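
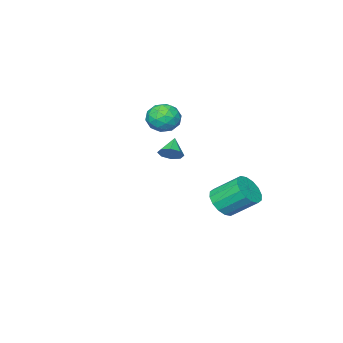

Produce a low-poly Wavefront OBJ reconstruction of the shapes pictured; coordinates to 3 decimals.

v -2.792 0.342 -3.383
v -2.036 0.856 -3.483
v -2.691 2.032 -2.397
v -3.448 1.518 -2.297
v -2.333 1.006 -3.824
v -2.988 2.182 -2.738
v -2.753 0.978 -4.047
v -3.408 2.154 -2.961
v -3.183 0.779 -4.092
v -3.839 1.955 -3.006
v -3.509 0.463 -3.947
v -4.164 1.639 -2.861
v -3.643 0.115 -3.651
v -4.298 1.291 -2.565
v -3.549 -0.172 -3.283
v -4.204 1.004 -2.197
v -3.252 -0.322 -2.942
v -3.907 0.854 -1.856
v -2.832 -0.294 -2.719
v -3.487 0.882 -1.633
v -2.401 -0.095 -2.674
v -3.057 1.081 -1.588
v -2.076 0.221 -2.819
v -2.731 1.397 -1.733
v -1.942 0.569 -3.115
v -2.597 1.745 -2.029
v -3.266 -3.305 1.339
v -2.832 -3.047 0.551
v -1.928 -3.633 1.969
v -1.494 -3.375 1.181
v -1.915 -2.732 1.715
v -2.742 -2.53 1.326
v -2.018 -4.15 1.194
v -2.845 -3.948 0.805
v -2.061 -3.57 0.462
v -1.997 -2.693 0.783
v -2.763 -3.987 1.737
v -2.699 -3.11 2.058
v -3.166 -3.147 0.89
v -1.594 -3.533 1.63
v -1.841 -3.155 1.944
v -1.586 -3.003 1.481
v -3.113 -2.843 1.345
v -2.858 -2.692 0.882
v -2.32 -2.506 1.566
v -1.902 -3.988 1.638
v -1.647 -3.837 1.175
v -3.174 -3.677 1.039
v -2.919 -3.525 0.576
v -2.44 -4.174 0.954
v -2.458 -3.303 0.374
v -1.672 -3.496 0.744
v -1.979 -3.951 0.752
v -2.465 -3.832 0.523
v -2.421 -2.788 0.563
v -1.634 -2.98 0.933
v -1.882 -2.603 1.247
v -2.368 -2.483 1.018
v -1.967 -3.095 0.511
v -3.126 -3.7 1.587
v -2.339 -3.892 1.957
v -2.392 -4.197 1.502
v -2.878 -4.077 1.273
v -3.088 -3.184 1.776
v -2.302 -3.377 2.146
v -2.295 -2.848 1.997
v -2.781 -2.729 1.768
v -2.793 -3.585 2.009
v 3.109 3.101 2.589
v 3.48 2.633 2.645
v 2.431 2.639 3.211
v 3.554 2.955 2.964
v 3.367 3.362 3.063
v 3.029 3.617 2.884
v 2.738 3.569 2.532
v 2.664 3.247 2.213
v 2.851 2.84 2.114
v 3.189 2.585 2.293
f 2 1 5
f 2 5 3
f 3 5 6
f 3 6 4
f 5 1 7
f 5 7 6
f 6 7 8
f 6 8 4
f 7 1 9
f 7 9 8
f 8 9 10
f 8 10 4
f 9 1 11
f 9 11 10
f 10 11 12
f 10 12 4
f 11 1 13
f 11 13 12
f 12 13 14
f 12 14 4
f 13 1 15
f 13 15 14
f 14 15 16
f 14 16 4
f 15 1 17
f 15 17 16
f 16 17 18
f 16 18 4
f 17 1 19
f 17 19 18
f 18 19 20
f 18 20 4
f 19 1 21
f 19 21 20
f 20 21 22
f 20 22 4
f 21 1 23
f 21 23 22
f 22 23 24
f 22 24 4
f 23 1 25
f 23 25 24
f 24 25 26
f 24 26 4
f 25 1 2
f 25 2 26
f 26 2 3
f 26 3 4
f 27 64 43
f 64 38 67
f 43 67 32
f 64 67 43
f 27 43 39
f 43 32 44
f 39 44 28
f 43 44 39
f 27 39 48
f 39 28 49
f 48 49 34
f 39 49 48
f 27 48 60
f 48 34 63
f 60 63 37
f 48 63 60
f 27 60 64
f 60 37 68
f 64 68 38
f 60 68 64
f 28 44 55
f 44 32 58
f 55 58 36
f 44 58 55
f 32 67 45
f 67 38 66
f 45 66 31
f 67 66 45
f 38 68 65
f 68 37 61
f 65 61 29
f 68 61 65
f 37 63 62
f 63 34 50
f 62 50 33
f 63 50 62
f 34 49 54
f 49 28 51
f 54 51 35
f 49 51 54
f 30 56 42
f 56 36 57
f 42 57 31
f 56 57 42
f 30 42 40
f 42 31 41
f 40 41 29
f 42 41 40
f 30 40 47
f 40 29 46
f 47 46 33
f 40 46 47
f 30 47 52
f 47 33 53
f 52 53 35
f 47 53 52
f 30 52 56
f 52 35 59
f 56 59 36
f 52 59 56
f 31 57 45
f 57 36 58
f 45 58 32
f 57 58 45
f 29 41 65
f 41 31 66
f 65 66 38
f 41 66 65
f 33 46 62
f 46 29 61
f 62 61 37
f 46 61 62
f 35 53 54
f 53 33 50
f 54 50 34
f 53 50 54
f 36 59 55
f 59 35 51
f 55 51 28
f 59 51 55
f 70 69 72
f 70 72 71
f 72 69 73
f 72 73 71
f 73 69 74
f 73 74 71
f 74 69 75
f 74 75 71
f 75 69 76
f 75 76 71
f 76 69 77
f 76 77 71
f 77 69 78
f 77 78 71
f 78 69 70
f 78 70 71



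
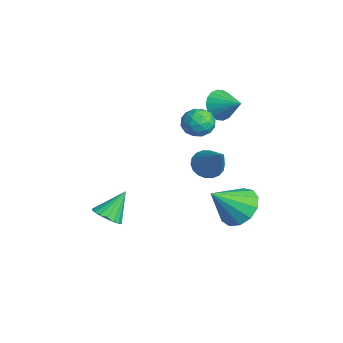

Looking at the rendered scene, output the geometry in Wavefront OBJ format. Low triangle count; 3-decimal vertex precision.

v 0.307 -2.158 -3.391
v 0.78 -2.556 -2.949
v -0.047 -1.222 -2.169
v 0.98 -2.315 -3.076
v 1.048 -2.043 -3.265
v 0.968 -1.794 -3.479
v 0.758 -1.616 -3.676
v 0.458 -1.547 -3.816
v 0.129 -1.598 -3.872
v -0.166 -1.76 -3.833
v -0.366 -2.001 -3.707
v -0.433 -2.273 -3.518
v -0.354 -2.523 -3.303
v -0.143 -2.7 -3.107
v 0.156 -2.77 -2.966
v 0.486 -2.719 -2.91
v 2.746 3.05 -2.098
v 3.29 2.466 -2.826
v 3.014 1.71 -0.822
v 3.701 2.816 -2.544
v 3.808 3.241 -2.122
v 3.578 3.604 -1.691
v 3.084 3.792 -1.39
v 2.482 3.744 -1.314
v 1.964 3.476 -1.487
v 1.694 3.072 -1.853
v 1.758 2.662 -2.298
v 2.135 2.374 -2.679
v 2.707 2.302 -2.876
v -1.927 3.553 1.459
v -1.388 3.25 0.861
v -0.913 4.207 2.041
v -1.511 3.578 0.706
v -1.716 3.901 0.701
v -1.964 4.155 0.846
v -2.204 4.289 1.112
v -2.389 4.278 1.447
v -2.482 4.123 1.784
v -2.466 3.855 2.057
v -2.343 3.527 2.211
v -2.137 3.204 2.216
v -1.89 2.95 2.072
v -1.65 2.816 1.805
v -1.465 2.827 1.471
v -1.371 2.982 1.133
v 2.994 1.576 1.006
v 3.413 1.041 0.687
v 4.426 1.844 2.434
v 3.516 1.319 0.532
v 3.515 1.647 0.471
v 3.412 1.961 0.515
v 3.226 2.199 0.657
v 2.994 2.313 0.868
v 2.762 2.282 1.106
v 2.576 2.111 1.324
v 2.473 1.834 1.479
v 2.473 1.506 1.541
v 2.577 1.191 1.496
v 2.763 0.954 1.354
v 2.995 0.839 1.143
v 3.227 0.87 0.905
v 0.796 2.112 2.362
v 1.229 2.2 3.015
v 1.431 1.04 2.085
v 1.864 1.128 2.738
v 1.098 0.95 2.795
v 0.706 1.612 2.966
v 1.954 1.628 2.134
v 1.562 2.29 2.305
v 1.945 1.901 2.874
v 1.416 1.482 3.282
v 1.244 1.758 1.818
v 0.715 1.339 2.226
v 0.957 2.25 2.713
v 1.703 0.99 2.387
v 1.253 0.885 2.421
v 1.508 0.937 2.804
v 0.649 1.904 2.684
v 0.904 1.956 3.068
v 0.827 1.222 2.938
v 1.756 1.284 2.032
v 2.011 1.336 2.416
v 1.152 2.303 2.296
v 1.407 2.355 2.679
v 1.833 2.018 2.162
v 1.632 2.126 3.014
v 2.006 1.496 2.851
v 2.059 1.79 2.496
v 1.828 2.179 2.597
v 1.322 1.88 3.254
v 1.695 1.25 3.091
v 1.245 1.145 3.124
v 1.014 1.534 3.225
v 1.742 1.704 3.171
v 0.965 1.99 2.009
v 1.338 1.36 1.846
v 1.646 1.706 1.875
v 1.415 2.095 1.976
v 0.654 1.744 2.249
v 1.028 1.114 2.086
v 0.832 1.061 2.503
v 0.601 1.45 2.604
v 0.918 1.536 1.929
f 2 1 4
f 2 4 3
f 4 1 5
f 4 5 3
f 5 1 6
f 5 6 3
f 6 1 7
f 6 7 3
f 7 1 8
f 7 8 3
f 8 1 9
f 8 9 3
f 9 1 10
f 9 10 3
f 10 1 11
f 10 11 3
f 11 1 12
f 11 12 3
f 12 1 13
f 12 13 3
f 13 1 14
f 13 14 3
f 14 1 15
f 14 15 3
f 15 1 16
f 15 16 3
f 16 1 2
f 16 2 3
f 18 17 20
f 18 20 19
f 20 17 21
f 20 21 19
f 21 17 22
f 21 22 19
f 22 17 23
f 22 23 19
f 23 17 24
f 23 24 19
f 24 17 25
f 24 25 19
f 25 17 26
f 25 26 19
f 26 17 27
f 26 27 19
f 27 17 28
f 27 28 19
f 28 17 29
f 28 29 19
f 29 17 18
f 29 18 19
f 31 30 33
f 31 33 32
f 33 30 34
f 33 34 32
f 34 30 35
f 34 35 32
f 35 30 36
f 35 36 32
f 36 30 37
f 36 37 32
f 37 30 38
f 37 38 32
f 38 30 39
f 38 39 32
f 39 30 40
f 39 40 32
f 40 30 41
f 40 41 32
f 41 30 42
f 41 42 32
f 42 30 43
f 42 43 32
f 43 30 44
f 43 44 32
f 44 30 45
f 44 45 32
f 45 30 31
f 45 31 32
f 47 46 49
f 47 49 48
f 49 46 50
f 49 50 48
f 50 46 51
f 50 51 48
f 51 46 52
f 51 52 48
f 52 46 53
f 52 53 48
f 53 46 54
f 53 54 48
f 54 46 55
f 54 55 48
f 55 46 56
f 55 56 48
f 56 46 57
f 56 57 48
f 57 46 58
f 57 58 48
f 58 46 59
f 58 59 48
f 59 46 60
f 59 60 48
f 60 46 61
f 60 61 48
f 61 46 47
f 61 47 48
f 62 99 78
f 99 73 102
f 78 102 67
f 99 102 78
f 62 78 74
f 78 67 79
f 74 79 63
f 78 79 74
f 62 74 83
f 74 63 84
f 83 84 69
f 74 84 83
f 62 83 95
f 83 69 98
f 95 98 72
f 83 98 95
f 62 95 99
f 95 72 103
f 99 103 73
f 95 103 99
f 63 79 90
f 79 67 93
f 90 93 71
f 79 93 90
f 67 102 80
f 102 73 101
f 80 101 66
f 102 101 80
f 73 103 100
f 103 72 96
f 100 96 64
f 103 96 100
f 72 98 97
f 98 69 85
f 97 85 68
f 98 85 97
f 69 84 89
f 84 63 86
f 89 86 70
f 84 86 89
f 65 91 77
f 91 71 92
f 77 92 66
f 91 92 77
f 65 77 75
f 77 66 76
f 75 76 64
f 77 76 75
f 65 75 82
f 75 64 81
f 82 81 68
f 75 81 82
f 65 82 87
f 82 68 88
f 87 88 70
f 82 88 87
f 65 87 91
f 87 70 94
f 91 94 71
f 87 94 91
f 66 92 80
f 92 71 93
f 80 93 67
f 92 93 80
f 64 76 100
f 76 66 101
f 100 101 73
f 76 101 100
f 68 81 97
f 81 64 96
f 97 96 72
f 81 96 97
f 70 88 89
f 88 68 85
f 89 85 69
f 88 85 89
f 71 94 90
f 94 70 86
f 90 86 63
f 94 86 90



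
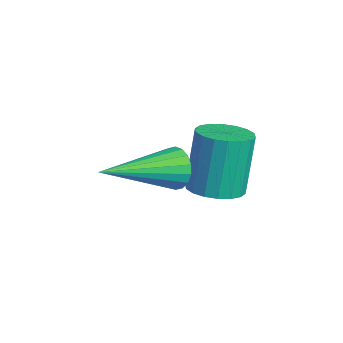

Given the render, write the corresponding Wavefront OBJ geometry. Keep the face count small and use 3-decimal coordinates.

v 2.868 1.246 2.326
v 3.503 1.396 2.426
v 3.187 1.703 3.974
v 2.552 1.554 3.874
v 3.386 1.654 2.35
v 3.07 1.962 3.899
v 3.167 1.832 2.27
v 2.851 2.14 3.819
v 2.888 1.894 2.201
v 2.572 2.202 3.75
v 2.605 1.828 2.157
v 2.289 2.135 3.705
v 2.375 1.646 2.146
v 2.059 1.954 3.694
v 2.242 1.385 2.17
v 1.926 1.693 3.719
v 2.233 1.097 2.226
v 1.917 1.404 3.774
v 2.35 0.838 2.301
v 2.034 1.146 3.85
v 2.569 0.66 2.381
v 2.253 0.968 3.93
v 2.848 0.598 2.45
v 2.532 0.906 3.999
v 3.131 0.665 2.495
v 2.815 0.972 4.043
v 3.361 0.846 2.506
v 3.045 1.154 4.054
v 3.494 1.107 2.481
v 3.178 1.415 4.03
v 2.527 0.454 2.929
v 2.719 0.672 3.42
v 3.073 -1.374 3.531
v 2.477 0.618 3.473
v 2.245 0.531 3.419
v 2.069 0.428 3.267
v 1.984 0.331 3.049
v 2.006 0.258 2.807
v 2.132 0.224 2.589
v 2.336 0.235 2.439
v 2.578 0.29 2.386
v 2.81 0.377 2.44
v 2.986 0.48 2.592
v 3.071 0.577 2.81
v 3.048 0.65 3.052
v 2.923 0.684 3.269
f 2 1 5
f 2 5 3
f 3 5 6
f 3 6 4
f 5 1 7
f 5 7 6
f 6 7 8
f 6 8 4
f 7 1 9
f 7 9 8
f 8 9 10
f 8 10 4
f 9 1 11
f 9 11 10
f 10 11 12
f 10 12 4
f 11 1 13
f 11 13 12
f 12 13 14
f 12 14 4
f 13 1 15
f 13 15 14
f 14 15 16
f 14 16 4
f 15 1 17
f 15 17 16
f 16 17 18
f 16 18 4
f 17 1 19
f 17 19 18
f 18 19 20
f 18 20 4
f 19 1 21
f 19 21 20
f 20 21 22
f 20 22 4
f 21 1 23
f 21 23 22
f 22 23 24
f 22 24 4
f 23 1 25
f 23 25 24
f 24 25 26
f 24 26 4
f 25 1 27
f 25 27 26
f 26 27 28
f 26 28 4
f 27 1 29
f 27 29 28
f 28 29 30
f 28 30 4
f 29 1 2
f 29 2 30
f 30 2 3
f 30 3 4
f 32 31 34
f 32 34 33
f 34 31 35
f 34 35 33
f 35 31 36
f 35 36 33
f 36 31 37
f 36 37 33
f 37 31 38
f 37 38 33
f 38 31 39
f 38 39 33
f 39 31 40
f 39 40 33
f 40 31 41
f 40 41 33
f 41 31 42
f 41 42 33
f 42 31 43
f 42 43 33
f 43 31 44
f 43 44 33
f 44 31 45
f 44 45 33
f 45 31 46
f 45 46 33
f 46 31 32
f 46 32 33



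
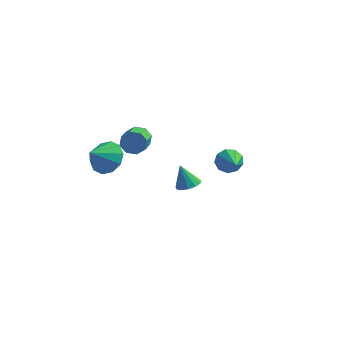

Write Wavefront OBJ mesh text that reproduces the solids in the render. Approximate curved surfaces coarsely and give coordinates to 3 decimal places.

v -2.257 0.647 0.897
v -1.505 0.666 1.314
v -2.663 -0.167 1.663
v -1.824 1.03 1.533
v -2.308 1.249 1.51
v -2.772 1.238 1.252
v -3.04 1.001 0.859
v -3.009 0.629 0.48
v -2.691 0.265 0.26
v -2.207 0.046 0.284
v -1.742 0.057 0.542
v -1.474 0.294 0.935
v 0.284 3.564 -2.172
v 0.733 3.243 -1.963
v -0.144 3.656 -1.108
v 0.831 3.561 -1.951
v 0.755 3.879 -2.009
v 0.53 4.098 -2.119
v 0.226 4.147 -2.245
v -0.059 4.011 -2.348
v -0.235 3.733 -2.395
v -0.247 3.402 -2.371
v -0.09 3.122 -2.284
v 0.186 2.983 -2.161
v 0.493 3.028 -2.042
v -1.51 2.284 1.25
v -1.277 2.531 1.744
v -1.057 1.484 2.165
v -1.29 1.236 1.67
v -1.728 2.452 1.783
v -1.507 1.405 2.204
v -2.051 2.274 1.509
v -1.83 1.227 1.93
v -2.058 2.102 1.084
v -1.837 1.054 1.505
v -1.743 2.036 0.755
v -1.523 0.989 1.176
v -1.293 2.115 0.716
v -1.072 1.068 1.137
v -0.97 2.293 0.99
v -0.749 1.246 1.411
v -0.963 2.466 1.415
v -0.742 1.418 1.836
v 3.219 0.351 2.33
v 3.601 0.292 1.872
v 3.941 -0.871 3.09
v 3.753 0.554 2.148
v 3.655 0.721 2.51
v 3.353 0.715 2.788
v 2.988 0.538 2.851
v 2.731 0.274 2.671
v 2.702 0.046 2.331
v 2.915 -0.04 1.991
v 3.27 0.057 1.809
f 2 1 4
f 2 4 3
f 4 1 5
f 4 5 3
f 5 1 6
f 5 6 3
f 6 1 7
f 6 7 3
f 7 1 8
f 7 8 3
f 8 1 9
f 8 9 3
f 9 1 10
f 9 10 3
f 10 1 11
f 10 11 3
f 11 1 12
f 11 12 3
f 12 1 2
f 12 2 3
f 14 13 16
f 14 16 15
f 16 13 17
f 16 17 15
f 17 13 18
f 17 18 15
f 18 13 19
f 18 19 15
f 19 13 20
f 19 20 15
f 20 13 21
f 20 21 15
f 21 13 22
f 21 22 15
f 22 13 23
f 22 23 15
f 23 13 24
f 23 24 15
f 24 13 25
f 24 25 15
f 25 13 14
f 25 14 15
f 27 26 30
f 27 30 28
f 28 30 31
f 28 31 29
f 30 26 32
f 30 32 31
f 31 32 33
f 31 33 29
f 32 26 34
f 32 34 33
f 33 34 35
f 33 35 29
f 34 26 36
f 34 36 35
f 35 36 37
f 35 37 29
f 36 26 38
f 36 38 37
f 37 38 39
f 37 39 29
f 38 26 40
f 38 40 39
f 39 40 41
f 39 41 29
f 40 26 42
f 40 42 41
f 41 42 43
f 41 43 29
f 42 26 27
f 42 27 43
f 43 27 28
f 43 28 29
f 45 44 47
f 45 47 46
f 47 44 48
f 47 48 46
f 48 44 49
f 48 49 46
f 49 44 50
f 49 50 46
f 50 44 51
f 50 51 46
f 51 44 52
f 51 52 46
f 52 44 53
f 52 53 46
f 53 44 54
f 53 54 46
f 54 44 45
f 54 45 46



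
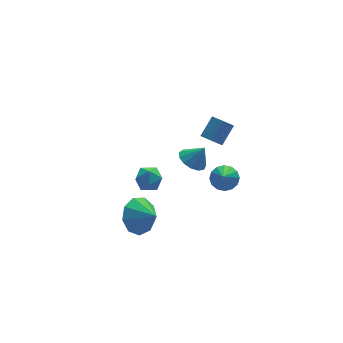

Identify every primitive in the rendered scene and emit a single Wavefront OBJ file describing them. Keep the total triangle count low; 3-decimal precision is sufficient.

v 1.846 -0.679 3.192
v 2.239 -0.641 2.781
v 3.027 -0.184 3.577
v 2.634 -0.221 3.988
v 2.111 -0.401 2.77
v 2.899 0.057 3.566
v 1.921 -0.224 2.856
v 2.709 0.233 3.652
v 1.715 -0.152 3.019
v 2.503 0.306 3.815
v 1.538 -0.2 3.221
v 2.326 0.258 4.018
v 1.432 -0.358 3.417
v 2.22 0.1 4.213
v 1.421 -0.589 3.561
v 2.209 -0.132 4.357
v 1.507 -0.841 3.621
v 2.295 -0.384 4.417
v 1.671 -1.056 3.582
v 2.459 -0.598 4.378
v 1.875 -1.184 3.454
v 2.663 -0.727 4.25
v 2.072 -1.197 3.266
v 2.86 -0.739 4.062
v 2.217 -1.091 3.061
v 3.006 -0.633 3.857
v 2.278 -0.89 2.886
v 3.066 -0.433 3.682
v -1.429 0.097 1.635
v -1.009 0.189 1.011
v -1.471 -1.109 1.429
v -1.051 -1.017 0.805
v -0.744 -0.907 1.488
v -0.718 -0.161 1.616
v -1.762 -0.759 0.824
v -1.736 -0.013 0.952
v -1.215 -0.34 0.511
v -0.586 -0.431 0.921
v -1.894 -0.489 1.519
v -1.265 -0.58 1.929
v -1.333 0.605 -2.674
v -0.448 0.665 -3.307
v -0.807 -0.325 -2.026
v -0.372 1.118 -2.719
v -0.747 1.33 -2.11
v -1.396 1.203 -1.766
v -2.015 0.797 -1.846
v -2.316 0.3 -2.314
v -2.156 -0.054 -2.951
v -1.612 -0.1 -3.458
v -0.937 0.184 -3.599
v 2.906 0.064 -0.791
v 3.411 0.348 -0.347
v 2.534 -0.564 0.031
v 3.11 0.574 -0.31
v 2.754 0.663 -0.402
v 2.44 0.592 -0.599
v 2.25 0.379 -0.847
v 2.236 0.082 -1.08
v 2.401 -0.219 -1.236
v 2.702 -0.445 -1.273
v 3.057 -0.535 -1.18
v 3.372 -0.463 -0.984
v 3.562 -0.251 -0.736
v 3.576 0.046 -0.503
v 1.967 1.794 -0.538
v 2.579 1.527 -0.961
v 2.533 1.606 0.398
v 2.642 1.965 -0.912
v 2.491 2.348 -0.744
v 2.173 2.556 -0.51
v 1.79 2.521 -0.286
v 1.464 2.256 -0.142
v 1.297 1.843 -0.123
v 1.343 1.415 -0.236
v 1.587 1.107 -0.446
v 1.952 1.017 -0.684
v 2.321 1.174 -0.876
f 2 1 5
f 2 5 3
f 3 5 6
f 3 6 4
f 5 1 7
f 5 7 6
f 6 7 8
f 6 8 4
f 7 1 9
f 7 9 8
f 8 9 10
f 8 10 4
f 9 1 11
f 9 11 10
f 10 11 12
f 10 12 4
f 11 1 13
f 11 13 12
f 12 13 14
f 12 14 4
f 13 1 15
f 13 15 14
f 14 15 16
f 14 16 4
f 15 1 17
f 15 17 16
f 16 17 18
f 16 18 4
f 17 1 19
f 17 19 18
f 18 19 20
f 18 20 4
f 19 1 21
f 19 21 20
f 20 21 22
f 20 22 4
f 21 1 23
f 21 23 22
f 22 23 24
f 22 24 4
f 23 1 25
f 23 25 24
f 24 25 26
f 24 26 4
f 25 1 27
f 25 27 26
f 26 27 28
f 26 28 4
f 27 1 2
f 27 2 28
f 28 2 3
f 28 3 4
f 29 40 34
f 29 34 30
f 29 30 36
f 29 36 39
f 29 39 40
f 30 34 38
f 34 40 33
f 40 39 31
f 39 36 35
f 36 30 37
f 32 38 33
f 32 33 31
f 32 31 35
f 32 35 37
f 32 37 38
f 33 38 34
f 31 33 40
f 35 31 39
f 37 35 36
f 38 37 30
f 42 41 44
f 42 44 43
f 44 41 45
f 44 45 43
f 45 41 46
f 45 46 43
f 46 41 47
f 46 47 43
f 47 41 48
f 47 48 43
f 48 41 49
f 48 49 43
f 49 41 50
f 49 50 43
f 50 41 51
f 50 51 43
f 51 41 42
f 51 42 43
f 53 52 55
f 53 55 54
f 55 52 56
f 55 56 54
f 56 52 57
f 56 57 54
f 57 52 58
f 57 58 54
f 58 52 59
f 58 59 54
f 59 52 60
f 59 60 54
f 60 52 61
f 60 61 54
f 61 52 62
f 61 62 54
f 62 52 63
f 62 63 54
f 63 52 64
f 63 64 54
f 64 52 65
f 64 65 54
f 65 52 53
f 65 53 54
f 67 66 69
f 67 69 68
f 69 66 70
f 69 70 68
f 70 66 71
f 70 71 68
f 71 66 72
f 71 72 68
f 72 66 73
f 72 73 68
f 73 66 74
f 73 74 68
f 74 66 75
f 74 75 68
f 75 66 76
f 75 76 68
f 76 66 77
f 76 77 68
f 77 66 78
f 77 78 68
f 78 66 67
f 78 67 68



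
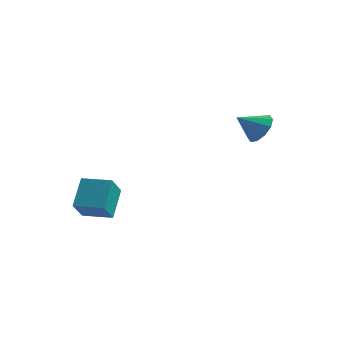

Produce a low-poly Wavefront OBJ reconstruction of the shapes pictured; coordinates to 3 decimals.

v 2.541 3.554 2.376
v 3.264 3.056 2.788
v 1.559 2.846 3.244
v 3.181 3.559 3.105
v 2.854 4.059 3.143
v 2.407 4.367 2.888
v 2.011 4.364 2.438
v 1.818 4.052 1.964
v 1.901 3.55 1.648
v 2.228 3.049 1.609
v 2.675 2.741 1.864
v 3.071 2.744 2.315
v -4.724 -1.601 -2.661
v -4.709 -2.677 -1.532
v -4.876 -0.267 -1.388
v -4.861 -1.344 -0.259
v -3.139 -1.496 -2.581
v -3.124 -2.573 -1.452
v -3.291 -0.163 -1.308
v -3.276 -1.239 -0.179
f 2 1 4
f 2 4 3
f 4 1 5
f 4 5 3
f 5 1 6
f 5 6 3
f 6 1 7
f 6 7 3
f 7 1 8
f 7 8 3
f 8 1 9
f 8 9 3
f 9 1 10
f 9 10 3
f 10 1 11
f 10 11 3
f 11 1 12
f 11 12 3
f 12 1 2
f 12 2 3
f 14 16 13
f 17 14 13
f 13 16 15
f 15 17 13
f 14 20 16
f 18 14 17
f 18 20 14
f 16 20 15
f 19 17 15
f 15 20 19
f 19 18 17
f 20 18 19



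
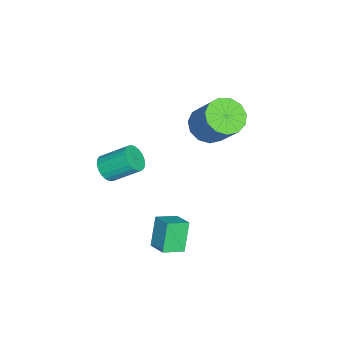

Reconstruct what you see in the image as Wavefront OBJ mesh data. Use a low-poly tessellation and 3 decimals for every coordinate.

v 0.934 -4.191 1.678
v 1.212 -3.901 1.333
v 1.105 -2.959 2.036
v 0.826 -3.249 2.382
v 1.006 -3.871 1.262
v 0.898 -2.93 1.965
v 0.787 -3.897 1.263
v 0.68 -2.955 1.966
v 0.593 -3.973 1.335
v 0.486 -3.032 2.038
v 0.459 -4.087 1.467
v 0.351 -3.146 2.17
v 0.406 -4.219 1.636
v 0.299 -3.278 2.339
v 0.445 -4.346 1.812
v 0.337 -3.405 2.515
v 0.568 -4.446 1.965
v 0.461 -3.505 2.668
v 0.754 -4.502 2.068
v 0.647 -3.561 2.771
v 0.972 -4.504 2.104
v 0.864 -3.563 2.807
v 1.183 -4.452 2.067
v 1.075 -3.511 2.77
v 1.35 -4.355 1.962
v 1.243 -3.413 2.665
v 1.446 -4.229 1.808
v 1.339 -3.288 2.511
v 1.453 -4.097 1.632
v 1.346 -3.155 2.335
v 1.371 -3.981 1.464
v 1.263 -3.039 2.167
v 0.132 -2.185 -2.928
v -0.476 -2.18 -1.893
v 0.645 -1.618 -2.63
v 0.037 -1.613 -1.595
v 0.643 -2.807 -2.625
v 0.035 -2.802 -1.59
v 1.156 -2.24 -2.327
v 0.548 -2.235 -1.292
v -3.551 -1.862 0.46
v -2.931 -1.66 0.031
v -2.309 -0.896 1.292
v -2.929 -1.098 1.72
v -3.226 -1.338 -0.018
v -2.604 -0.574 1.243
v -3.624 -1.182 0.084
v -3.002 -0.418 1.345
v -3.999 -1.242 0.305
v -3.377 -0.479 1.566
v -4.232 -1.499 0.576
v -3.61 -0.735 1.836
v -4.248 -1.871 0.809
v -3.626 -1.107 2.07
v -4.043 -2.24 0.932
v -3.421 -1.476 2.192
v -3.682 -2.489 0.904
v -3.06 -1.725 2.165
v -3.279 -2.539 0.736
v -2.657 -1.775 1.997
v -2.963 -2.374 0.479
v -2.341 -1.61 1.74
v -2.833 -2.046 0.217
v -2.211 -1.282 1.478
f 2 1 5
f 2 5 3
f 3 5 6
f 3 6 4
f 5 1 7
f 5 7 6
f 6 7 8
f 6 8 4
f 7 1 9
f 7 9 8
f 8 9 10
f 8 10 4
f 9 1 11
f 9 11 10
f 10 11 12
f 10 12 4
f 11 1 13
f 11 13 12
f 12 13 14
f 12 14 4
f 13 1 15
f 13 15 14
f 14 15 16
f 14 16 4
f 15 1 17
f 15 17 16
f 16 17 18
f 16 18 4
f 17 1 19
f 17 19 18
f 18 19 20
f 18 20 4
f 19 1 21
f 19 21 20
f 20 21 22
f 20 22 4
f 21 1 23
f 21 23 22
f 22 23 24
f 22 24 4
f 23 1 25
f 23 25 24
f 24 25 26
f 24 26 4
f 25 1 27
f 25 27 26
f 26 27 28
f 26 28 4
f 27 1 29
f 27 29 28
f 28 29 30
f 28 30 4
f 29 1 31
f 29 31 30
f 30 31 32
f 30 32 4
f 31 1 2
f 31 2 32
f 32 2 3
f 32 3 4
f 34 36 33
f 37 34 33
f 33 36 35
f 35 37 33
f 34 40 36
f 38 34 37
f 38 40 34
f 36 40 35
f 39 37 35
f 35 40 39
f 39 38 37
f 40 38 39
f 42 41 45
f 42 45 43
f 43 45 46
f 43 46 44
f 45 41 47
f 45 47 46
f 46 47 48
f 46 48 44
f 47 41 49
f 47 49 48
f 48 49 50
f 48 50 44
f 49 41 51
f 49 51 50
f 50 51 52
f 50 52 44
f 51 41 53
f 51 53 52
f 52 53 54
f 52 54 44
f 53 41 55
f 53 55 54
f 54 55 56
f 54 56 44
f 55 41 57
f 55 57 56
f 56 57 58
f 56 58 44
f 57 41 59
f 57 59 58
f 58 59 60
f 58 60 44
f 59 41 61
f 59 61 60
f 60 61 62
f 60 62 44
f 61 41 63
f 61 63 62
f 62 63 64
f 62 64 44
f 63 41 42
f 63 42 64
f 64 42 43
f 64 43 44



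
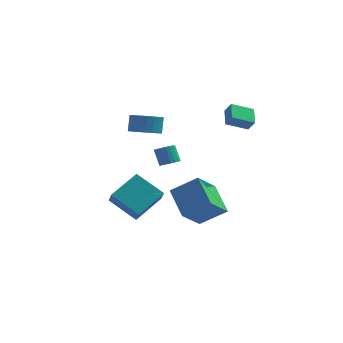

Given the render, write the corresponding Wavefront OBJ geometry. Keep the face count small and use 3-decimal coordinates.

v -0.135 -3.018 -2.307
v -1.033 -1.542 -1.26
v 0.599 -1.596 -3.682
v -0.299 -0.12 -2.635
v 1.359 -2.82 -1.305
v 0.461 -1.344 -0.258
v 2.093 -1.398 -2.68
v 1.195 0.078 -1.633
v -2.428 -1.215 2.918
v -1.532 -1.36 2.979
v -1.515 -0.85 3.942
v -2.412 -0.705 3.882
v -1.54 -1.046 2.813
v -1.524 -0.536 3.776
v -1.684 -0.758 2.663
v -1.667 -0.248 3.626
v -1.941 -0.54 2.552
v -1.924 -0.029 3.515
v -2.272 -0.424 2.497
v -2.255 0.086 3.46
v -2.627 -0.429 2.506
v -2.61 0.081 3.469
v -2.952 -0.553 2.577
v -2.935 -0.043 3.54
v -3.197 -0.779 2.701
v -3.18 -0.269 3.664
v -3.325 -1.07 2.858
v -3.308 -0.56 3.821
v -3.316 -1.384 3.024
v -3.3 -0.874 3.987
v -3.173 -1.672 3.174
v -3.156 -1.162 4.137
v -2.916 -1.891 3.285
v -2.899 -1.38 4.248
v -2.585 -2.006 3.34
v -2.568 -1.496 4.303
v -2.23 -2.001 3.331
v -2.213 -1.491 4.294
v -1.905 -1.877 3.26
v -1.888 -1.367 4.223
v -1.66 -1.651 3.136
v -1.643 -1.141 4.099
v -4.837 0.784 -3.675
v -4.511 -0.148 -2.682
v -3.68 2.227 -2.7
v -3.355 1.295 -1.707
v -3.205 0.205 -4.753
v -2.88 -0.727 -3.76
v -2.049 1.648 -3.778
v -1.723 0.716 -2.785
v 1.36 2.926 1.785
v 1.162 4.016 2.296
v 2.576 3.406 1.232
v 2.378 4.496 1.742
v 1.762 2.684 2.458
v 1.564 3.774 2.968
v 2.978 3.164 1.904
v 2.78 4.254 2.415
v -0.604 -4.087 2.223
v -0.284 -4.441 2.536
v -0.657 -3.986 3.43
v -0.976 -3.633 3.117
v -0.145 -4.27 2.507
v -0.517 -3.816 3.401
v -0.075 -4.071 2.435
v -0.448 -3.617 3.33
v -0.086 -3.875 2.331
v -0.459 -3.421 3.225
v -0.175 -3.711 2.211
v -0.548 -3.257 3.105
v -0.33 -3.604 2.092
v -0.703 -3.15 2.986
v -0.527 -3.571 1.993
v -0.9 -3.117 2.887
v -0.735 -3.617 1.929
v -1.108 -3.162 2.823
v -0.923 -3.734 1.91
v -1.296 -3.279 2.804
v -1.063 -3.904 1.939
v -1.435 -3.45 2.833
v -1.132 -4.103 2.01
v -1.505 -3.649 2.905
v -1.121 -4.299 2.115
v -1.494 -3.845 3.009
v -1.032 -4.463 2.235
v -1.405 -4.009 3.129
v -0.877 -4.57 2.354
v -1.25 -4.116 3.248
v -0.68 -4.603 2.453
v -1.053 -4.149 3.347
v -0.472 -4.558 2.517
v -0.845 -4.103 3.411
f 2 4 1
f 5 2 1
f 1 4 3
f 3 5 1
f 2 8 4
f 6 2 5
f 6 8 2
f 4 8 3
f 7 5 3
f 3 8 7
f 7 6 5
f 8 6 7
f 10 9 13
f 10 13 11
f 11 13 14
f 11 14 12
f 13 9 15
f 13 15 14
f 14 15 16
f 14 16 12
f 15 9 17
f 15 17 16
f 16 17 18
f 16 18 12
f 17 9 19
f 17 19 18
f 18 19 20
f 18 20 12
f 19 9 21
f 19 21 20
f 20 21 22
f 20 22 12
f 21 9 23
f 21 23 22
f 22 23 24
f 22 24 12
f 23 9 25
f 23 25 24
f 24 25 26
f 24 26 12
f 25 9 27
f 25 27 26
f 26 27 28
f 26 28 12
f 27 9 29
f 27 29 28
f 28 29 30
f 28 30 12
f 29 9 31
f 29 31 30
f 30 31 32
f 30 32 12
f 31 9 33
f 31 33 32
f 32 33 34
f 32 34 12
f 33 9 35
f 33 35 34
f 34 35 36
f 34 36 12
f 35 9 37
f 35 37 36
f 36 37 38
f 36 38 12
f 37 9 39
f 37 39 38
f 38 39 40
f 38 40 12
f 39 9 41
f 39 41 40
f 40 41 42
f 40 42 12
f 41 9 10
f 41 10 42
f 42 10 11
f 42 11 12
f 44 46 43
f 47 44 43
f 43 46 45
f 45 47 43
f 44 50 46
f 48 44 47
f 48 50 44
f 46 50 45
f 49 47 45
f 45 50 49
f 49 48 47
f 50 48 49
f 52 54 51
f 55 52 51
f 51 54 53
f 53 55 51
f 52 58 54
f 56 52 55
f 56 58 52
f 54 58 53
f 57 55 53
f 53 58 57
f 57 56 55
f 58 56 57
f 60 59 63
f 60 63 61
f 61 63 64
f 61 64 62
f 63 59 65
f 63 65 64
f 64 65 66
f 64 66 62
f 65 59 67
f 65 67 66
f 66 67 68
f 66 68 62
f 67 59 69
f 67 69 68
f 68 69 70
f 68 70 62
f 69 59 71
f 69 71 70
f 70 71 72
f 70 72 62
f 71 59 73
f 71 73 72
f 72 73 74
f 72 74 62
f 73 59 75
f 73 75 74
f 74 75 76
f 74 76 62
f 75 59 77
f 75 77 76
f 76 77 78
f 76 78 62
f 77 59 79
f 77 79 78
f 78 79 80
f 78 80 62
f 79 59 81
f 79 81 80
f 80 81 82
f 80 82 62
f 81 59 83
f 81 83 82
f 82 83 84
f 82 84 62
f 83 59 85
f 83 85 84
f 84 85 86
f 84 86 62
f 85 59 87
f 85 87 86
f 86 87 88
f 86 88 62
f 87 59 89
f 87 89 88
f 88 89 90
f 88 90 62
f 89 59 91
f 89 91 90
f 90 91 92
f 90 92 62
f 91 59 60
f 91 60 92
f 92 60 61
f 92 61 62



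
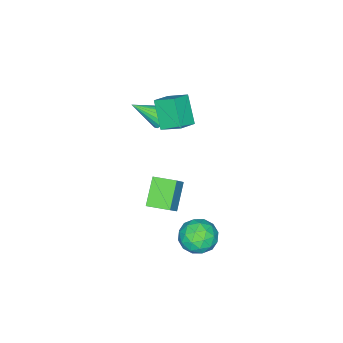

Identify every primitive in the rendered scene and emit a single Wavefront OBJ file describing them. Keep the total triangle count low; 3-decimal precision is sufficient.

v 3.278 4.035 -3.798
v 3.848 3.529 -4.653
v 3.252 2.431 -2.867
v 3.822 1.925 -3.722
v 4.346 2.706 -3.068
v 4.362 3.697 -3.643
v 2.738 2.263 -3.877
v 2.754 3.254 -4.452
v 3.514 2.434 -4.702
v 4.508 2.707 -4.202
v 2.592 3.253 -3.318
v 3.586 3.526 -2.818
v 3.566 3.923 -4.307
v 3.534 2.037 -3.213
v 3.843 2.496 -2.828
v 4.178 2.199 -3.331
v 3.868 4.022 -3.713
v 4.203 3.724 -4.216
v 4.495 3.241 -3.284
v 2.897 2.236 -3.304
v 3.232 1.938 -3.807
v 2.922 3.761 -4.189
v 3.257 3.464 -4.692
v 2.605 2.719 -4.236
v 3.704 2.981 -4.839
v 3.689 2.039 -4.292
v 3.051 2.237 -4.383
v 3.061 2.82 -4.721
v 4.289 3.142 -4.545
v 4.273 2.2 -3.998
v 4.581 2.659 -3.613
v 4.591 3.241 -3.951
v 4.092 2.499 -4.574
v 2.827 3.76 -3.522
v 2.811 2.818 -2.975
v 2.509 2.719 -3.569
v 2.519 3.301 -3.907
v 3.411 3.921 -3.228
v 3.396 2.979 -2.681
v 4.039 3.14 -2.799
v 4.049 3.723 -3.137
v 3.008 3.461 -2.946
v 0.275 -1.934 1.082
v 0.812 -2.003 0.549
v 1.285 -3.166 2.258
v 0.924 -1.72 0.749
v 0.887 -1.487 1.025
v 0.71 -1.356 1.315
v 0.434 -1.357 1.551
v 0.121 -1.49 1.68
v -0.157 -1.725 1.672
v -0.335 -2.008 1.528
v -0.374 -2.274 1.283
v -0.264 -2.462 0.992
v -0.03 -2.529 0.721
v 0.273 -2.459 0.533
v 0.577 -2.27 0.471
v 0.023 -1.696 2.899
v 1.137 -1.763 3.366
v -0.189 -0.511 3.575
v 0.925 -0.579 4.042
v 0.695 -0.741 1.438
v 1.809 -0.809 1.905
v 0.483 0.443 2.114
v 1.597 0.376 2.581
v 1.644 -1.015 -2.785
v 2.542 -0.804 -1.719
v 1.216 0.272 -2.679
v 2.114 0.482 -1.613
v 2.946 -0.482 -3.987
v 3.844 -0.272 -2.921
v 2.518 0.804 -3.881
v 3.416 1.015 -2.815
f 1 38 17
f 38 12 41
f 17 41 6
f 38 41 17
f 1 17 13
f 17 6 18
f 13 18 2
f 17 18 13
f 1 13 22
f 13 2 23
f 22 23 8
f 13 23 22
f 1 22 34
f 22 8 37
f 34 37 11
f 22 37 34
f 1 34 38
f 34 11 42
f 38 42 12
f 34 42 38
f 2 18 29
f 18 6 32
f 29 32 10
f 18 32 29
f 6 41 19
f 41 12 40
f 19 40 5
f 41 40 19
f 12 42 39
f 42 11 35
f 39 35 3
f 42 35 39
f 11 37 36
f 37 8 24
f 36 24 7
f 37 24 36
f 8 23 28
f 23 2 25
f 28 25 9
f 23 25 28
f 4 30 16
f 30 10 31
f 16 31 5
f 30 31 16
f 4 16 14
f 16 5 15
f 14 15 3
f 16 15 14
f 4 14 21
f 14 3 20
f 21 20 7
f 14 20 21
f 4 21 26
f 21 7 27
f 26 27 9
f 21 27 26
f 4 26 30
f 26 9 33
f 30 33 10
f 26 33 30
f 5 31 19
f 31 10 32
f 19 32 6
f 31 32 19
f 3 15 39
f 15 5 40
f 39 40 12
f 15 40 39
f 7 20 36
f 20 3 35
f 36 35 11
f 20 35 36
f 9 27 28
f 27 7 24
f 28 24 8
f 27 24 28
f 10 33 29
f 33 9 25
f 29 25 2
f 33 25 29
f 44 43 46
f 44 46 45
f 46 43 47
f 46 47 45
f 47 43 48
f 47 48 45
f 48 43 49
f 48 49 45
f 49 43 50
f 49 50 45
f 50 43 51
f 50 51 45
f 51 43 52
f 51 52 45
f 52 43 53
f 52 53 45
f 53 43 54
f 53 54 45
f 54 43 55
f 54 55 45
f 55 43 56
f 55 56 45
f 56 43 57
f 56 57 45
f 57 43 44
f 57 44 45
f 59 61 58
f 62 59 58
f 58 61 60
f 60 62 58
f 59 65 61
f 63 59 62
f 63 65 59
f 61 65 60
f 64 62 60
f 60 65 64
f 64 63 62
f 65 63 64
f 67 69 66
f 70 67 66
f 66 69 68
f 68 70 66
f 67 73 69
f 71 67 70
f 71 73 67
f 69 73 68
f 72 70 68
f 68 73 72
f 72 71 70
f 73 71 72



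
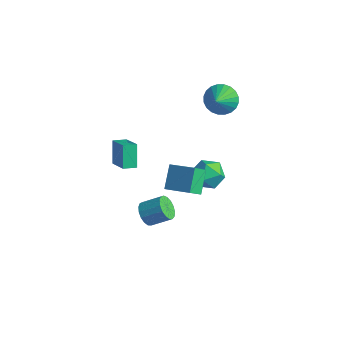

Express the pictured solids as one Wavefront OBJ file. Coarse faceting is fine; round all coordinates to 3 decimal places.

v 0.551 -2.109 0.116
v 0.431 -2.856 0.755
v -0.052 -1.119 1.161
v -0.171 -1.866 1.799
v 2.151 -1.814 0.761
v 2.032 -2.561 1.399
v 1.549 -0.824 1.805
v 1.429 -1.571 2.444
v -1.67 3.659 -3.168
v -1.109 3.538 -4.099
v -2.431 2.082 -3.421
v -1.87 1.961 -4.352
v -1.348 1.934 -3.392
v -0.877 2.908 -3.236
v -2.663 2.712 -4.284
v -2.192 3.686 -4.128
v -1.723 2.953 -4.789
v -0.91 2.472 -4.238
v -2.63 3.148 -3.282
v -1.817 2.667 -2.731
v -1.054 3.013 3.611
v -0.152 3.467 3.62
v -0.606 2.107 4.329
v -0.324 3.631 3.934
v -0.607 3.701 4.199
v -0.958 3.666 4.375
v -1.324 3.532 4.434
v -1.648 3.319 4.368
v -1.883 3.059 4.187
v -1.991 2.792 3.918
v -1.956 2.559 3.602
v -1.785 2.395 3.287
v -1.502 2.325 3.022
v -1.151 2.36 2.847
v -0.785 2.494 2.788
v -0.46 2.707 2.854
v -0.226 2.967 3.035
v -0.117 3.233 3.304
v -4.376 -2.116 1.123
v -3.051 -2.573 1.955
v -4.022 -1.396 0.954
v -2.697 -1.854 1.786
v -3.783 -2.706 -0.146
v -2.458 -3.164 0.686
v -3.429 -1.987 -0.315
v -2.104 -2.444 0.517
v 0.113 -3.924 -0.964
v 0.511 -3.777 -1.607
v 1.385 -3.049 -0.898
v 0.987 -3.196 -0.256
v 0.267 -3.502 -1.589
v 1.141 -2.773 -0.881
v -0.012 -3.323 -1.428
v 0.861 -2.594 -0.72
v -0.263 -3.282 -1.161
v 0.611 -2.553 -0.453
v -0.427 -3.388 -0.849
v 0.446 -2.66 -0.141
v -0.468 -3.617 -0.563
v 0.406 -2.889 0.145
v -0.376 -3.917 -0.369
v 0.498 -3.188 0.339
v -0.171 -4.218 -0.311
v 0.702 -3.489 0.397
v 0.098 -4.452 -0.403
v 0.972 -3.723 0.305
v 0.371 -4.565 -0.624
v 1.245 -3.836 0.085
v 0.585 -4.531 -0.922
v 1.459 -3.803 -0.214
v 0.691 -4.359 -1.23
v 1.564 -3.63 -0.522
v 0.664 -4.086 -1.477
v 1.538 -3.358 -0.769
f 2 4 1
f 5 2 1
f 1 4 3
f 3 5 1
f 2 8 4
f 6 2 5
f 6 8 2
f 4 8 3
f 7 5 3
f 3 8 7
f 7 6 5
f 8 6 7
f 9 20 14
f 9 14 10
f 9 10 16
f 9 16 19
f 9 19 20
f 10 14 18
f 14 20 13
f 20 19 11
f 19 16 15
f 16 10 17
f 12 18 13
f 12 13 11
f 12 11 15
f 12 15 17
f 12 17 18
f 13 18 14
f 11 13 20
f 15 11 19
f 17 15 16
f 18 17 10
f 22 21 24
f 22 24 23
f 24 21 25
f 24 25 23
f 25 21 26
f 25 26 23
f 26 21 27
f 26 27 23
f 27 21 28
f 27 28 23
f 28 21 29
f 28 29 23
f 29 21 30
f 29 30 23
f 30 21 31
f 30 31 23
f 31 21 32
f 31 32 23
f 32 21 33
f 32 33 23
f 33 21 34
f 33 34 23
f 34 21 35
f 34 35 23
f 35 21 36
f 35 36 23
f 36 21 37
f 36 37 23
f 37 21 38
f 37 38 23
f 38 21 22
f 38 22 23
f 40 42 39
f 43 40 39
f 39 42 41
f 41 43 39
f 40 46 42
f 44 40 43
f 44 46 40
f 42 46 41
f 45 43 41
f 41 46 45
f 45 44 43
f 46 44 45
f 48 47 51
f 48 51 49
f 49 51 52
f 49 52 50
f 51 47 53
f 51 53 52
f 52 53 54
f 52 54 50
f 53 47 55
f 53 55 54
f 54 55 56
f 54 56 50
f 55 47 57
f 55 57 56
f 56 57 58
f 56 58 50
f 57 47 59
f 57 59 58
f 58 59 60
f 58 60 50
f 59 47 61
f 59 61 60
f 60 61 62
f 60 62 50
f 61 47 63
f 61 63 62
f 62 63 64
f 62 64 50
f 63 47 65
f 63 65 64
f 64 65 66
f 64 66 50
f 65 47 67
f 65 67 66
f 66 67 68
f 66 68 50
f 67 47 69
f 67 69 68
f 68 69 70
f 68 70 50
f 69 47 71
f 69 71 70
f 70 71 72
f 70 72 50
f 71 47 73
f 71 73 72
f 72 73 74
f 72 74 50
f 73 47 48
f 73 48 74
f 74 48 49
f 74 49 50



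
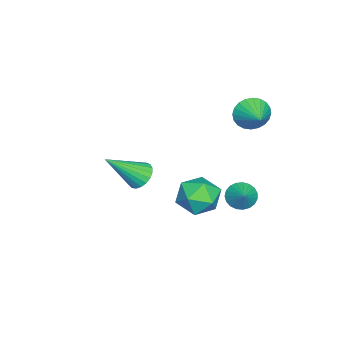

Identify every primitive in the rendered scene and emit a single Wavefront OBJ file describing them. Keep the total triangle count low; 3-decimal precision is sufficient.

v -0.139 2.557 -2.253
v 0.236 2.044 -2.434
v 0.599 2.883 -1.647
v 0.305 2.234 -2.62
v 0.297 2.479 -2.743
v 0.214 2.738 -2.781
v 0.07 2.966 -2.728
v -0.111 3.122 -2.593
v -0.296 3.181 -2.399
v -0.454 3.132 -2.18
v -0.558 2.984 -1.974
v -0.589 2.761 -1.816
v -0.543 2.504 -1.734
v -0.426 2.255 -1.742
v -0.261 2.059 -1.838
v -0.074 1.948 -2.006
v 0.102 1.943 -2.217
v -2.489 2.313 1.029
v -2.099 2.089 0.355
v -1.511 2.927 1.391
v -2.234 2.359 0.262
v -2.408 2.622 0.285
v -2.594 2.838 0.422
v -2.764 2.974 0.651
v -2.892 3.009 0.938
v -2.959 2.938 1.238
v -2.954 2.772 1.507
v -2.878 2.536 1.703
v -2.743 2.266 1.797
v -2.57 2.004 1.774
v -2.384 1.788 1.637
v -2.214 1.652 1.408
v -2.085 1.617 1.121
v -2.019 1.687 0.82
v -2.024 1.853 0.551
v 2 1.832 -0.655
v 2.795 2.322 -0.908
v 2.845 0.978 0.348
v 3.64 1.468 0.095
v 2.939 1.908 0.595
v 2.417 2.437 -0.025
v 3.223 0.863 -0.535
v 2.701 1.392 -1.155
v 3.551 1.723 -0.833
v 3.375 2.369 -0.135
v 2.265 0.931 -0.425
v 2.089 1.577 0.273
v -1.124 -1.959 -2.717
v -0.574 -1.526 -2.693
v -0.236 -3.161 -1.343
v -0.746 -1.416 -2.486
v -0.984 -1.4 -2.318
v -1.246 -1.481 -2.22
v -1.486 -1.644 -2.207
v -1.664 -1.862 -2.283
v -1.749 -2.096 -2.433
v -1.725 -2.307 -2.633
v -1.598 -2.457 -2.847
v -1.388 -2.521 -3.039
v -1.133 -2.488 -3.175
v -0.876 -2.363 -3.231
v -0.662 -2.169 -3.199
v -0.528 -1.938 -3.084
v -0.497 -1.71 -2.905
f 2 1 4
f 2 4 3
f 4 1 5
f 4 5 3
f 5 1 6
f 5 6 3
f 6 1 7
f 6 7 3
f 7 1 8
f 7 8 3
f 8 1 9
f 8 9 3
f 9 1 10
f 9 10 3
f 10 1 11
f 10 11 3
f 11 1 12
f 11 12 3
f 12 1 13
f 12 13 3
f 13 1 14
f 13 14 3
f 14 1 15
f 14 15 3
f 15 1 16
f 15 16 3
f 16 1 17
f 16 17 3
f 17 1 2
f 17 2 3
f 19 18 21
f 19 21 20
f 21 18 22
f 21 22 20
f 22 18 23
f 22 23 20
f 23 18 24
f 23 24 20
f 24 18 25
f 24 25 20
f 25 18 26
f 25 26 20
f 26 18 27
f 26 27 20
f 27 18 28
f 27 28 20
f 28 18 29
f 28 29 20
f 29 18 30
f 29 30 20
f 30 18 31
f 30 31 20
f 31 18 32
f 31 32 20
f 32 18 33
f 32 33 20
f 33 18 34
f 33 34 20
f 34 18 35
f 34 35 20
f 35 18 19
f 35 19 20
f 36 47 41
f 36 41 37
f 36 37 43
f 36 43 46
f 36 46 47
f 37 41 45
f 41 47 40
f 47 46 38
f 46 43 42
f 43 37 44
f 39 45 40
f 39 40 38
f 39 38 42
f 39 42 44
f 39 44 45
f 40 45 41
f 38 40 47
f 42 38 46
f 44 42 43
f 45 44 37
f 49 48 51
f 49 51 50
f 51 48 52
f 51 52 50
f 52 48 53
f 52 53 50
f 53 48 54
f 53 54 50
f 54 48 55
f 54 55 50
f 55 48 56
f 55 56 50
f 56 48 57
f 56 57 50
f 57 48 58
f 57 58 50
f 58 48 59
f 58 59 50
f 59 48 60
f 59 60 50
f 60 48 61
f 60 61 50
f 61 48 62
f 61 62 50
f 62 48 63
f 62 63 50
f 63 48 64
f 63 64 50
f 64 48 49
f 64 49 50



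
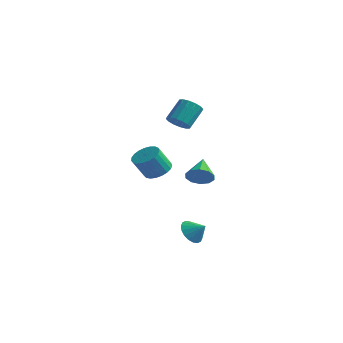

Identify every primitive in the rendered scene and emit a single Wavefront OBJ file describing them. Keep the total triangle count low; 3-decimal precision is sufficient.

v 3.224 -1.821 0.631
v 3.849 -1.291 0.371
v 2.536 -0.579 1.509
v 3.452 -1.262 0.019
v 2.968 -1.446 -0.1
v 2.581 -1.774 0.061
v 2.44 -2.119 0.439
v 2.598 -2.351 0.89
v 2.995 -2.381 1.243
v 3.48 -2.196 1.361
v 3.866 -1.869 1.2
v 4.007 -1.523 0.822
v -0.882 1.603 3.112
v -0.112 1.775 2.888
v -0.028 2.929 4.065
v -0.798 2.757 4.288
v -0.354 2.032 2.653
v -0.271 3.186 3.83
v -0.738 2.175 2.541
v -0.655 3.328 3.718
v -1.161 2.164 2.582
v -1.077 3.317 3.759
v -1.508 2.002 2.765
v -1.425 3.156 3.941
v -1.688 1.734 3.04
v -1.605 2.888 4.217
v -1.652 1.431 3.335
v -1.568 2.585 4.512
v -1.409 1.174 3.57
v -1.326 2.328 4.747
v -1.025 1.032 3.682
v -0.942 2.185 4.859
v -0.603 1.043 3.641
v -0.519 2.196 4.818
v -0.255 1.204 3.459
v -0.172 2.358 4.635
v -0.075 1.472 3.183
v 0.008 2.626 4.36
v -3.328 2.811 -1.58
v -2.395 2.867 -1.319
v -2.74 2.065 0.082
v -3.672 2.009 -0.18
v -2.547 3.206 -1.162
v -2.892 2.404 0.239
v -2.834 3.477 -1.077
v -3.178 2.675 0.323
v -3.206 3.633 -1.08
v -3.55 2.831 0.321
v -3.599 3.646 -1.169
v -3.943 2.845 0.232
v -3.945 3.515 -1.329
v -4.29 2.714 0.072
v -4.185 3.263 -1.532
v -4.529 2.461 -0.132
v -4.276 2.932 -1.744
v -4.621 2.13 -0.344
v -4.203 2.58 -1.928
v -4.548 1.779 -0.527
v -3.979 2.268 -2.051
v -4.324 1.467 -0.651
v -3.643 2.05 -2.093
v -3.987 1.249 -0.693
v -3.251 1.964 -2.046
v -3.596 1.162 -0.646
v -2.873 2.023 -1.919
v -3.218 1.222 -0.519
v -2.574 2.22 -1.733
v -2.919 1.418 -0.333
v -2.405 2.518 -1.521
v -2.75 1.716 -0.12
v 2.049 -0.997 -4.266
v 2.387 -0.418 -4.867
v 2.911 -0.843 -3.634
v 2.17 -0.182 -4.628
v 1.928 -0.107 -4.318
v 1.711 -0.208 -3.997
v 1.56 -0.465 -3.73
v 1.507 -0.828 -3.568
v 1.56 -1.224 -3.546
v 1.711 -1.575 -3.666
v 1.929 -1.812 -3.904
v 2.17 -1.887 -4.215
v 2.388 -1.786 -4.536
v 2.538 -1.529 -4.803
v 2.592 -1.166 -4.964
v 2.538 -0.77 -4.987
f 2 1 4
f 2 4 3
f 4 1 5
f 4 5 3
f 5 1 6
f 5 6 3
f 6 1 7
f 6 7 3
f 7 1 8
f 7 8 3
f 8 1 9
f 8 9 3
f 9 1 10
f 9 10 3
f 10 1 11
f 10 11 3
f 11 1 12
f 11 12 3
f 12 1 2
f 12 2 3
f 14 13 17
f 14 17 15
f 15 17 18
f 15 18 16
f 17 13 19
f 17 19 18
f 18 19 20
f 18 20 16
f 19 13 21
f 19 21 20
f 20 21 22
f 20 22 16
f 21 13 23
f 21 23 22
f 22 23 24
f 22 24 16
f 23 13 25
f 23 25 24
f 24 25 26
f 24 26 16
f 25 13 27
f 25 27 26
f 26 27 28
f 26 28 16
f 27 13 29
f 27 29 28
f 28 29 30
f 28 30 16
f 29 13 31
f 29 31 30
f 30 31 32
f 30 32 16
f 31 13 33
f 31 33 32
f 32 33 34
f 32 34 16
f 33 13 35
f 33 35 34
f 34 35 36
f 34 36 16
f 35 13 37
f 35 37 36
f 36 37 38
f 36 38 16
f 37 13 14
f 37 14 38
f 38 14 15
f 38 15 16
f 40 39 43
f 40 43 41
f 41 43 44
f 41 44 42
f 43 39 45
f 43 45 44
f 44 45 46
f 44 46 42
f 45 39 47
f 45 47 46
f 46 47 48
f 46 48 42
f 47 39 49
f 47 49 48
f 48 49 50
f 48 50 42
f 49 39 51
f 49 51 50
f 50 51 52
f 50 52 42
f 51 39 53
f 51 53 52
f 52 53 54
f 52 54 42
f 53 39 55
f 53 55 54
f 54 55 56
f 54 56 42
f 55 39 57
f 55 57 56
f 56 57 58
f 56 58 42
f 57 39 59
f 57 59 58
f 58 59 60
f 58 60 42
f 59 39 61
f 59 61 60
f 60 61 62
f 60 62 42
f 61 39 63
f 61 63 62
f 62 63 64
f 62 64 42
f 63 39 65
f 63 65 64
f 64 65 66
f 64 66 42
f 65 39 67
f 65 67 66
f 66 67 68
f 66 68 42
f 67 39 69
f 67 69 68
f 68 69 70
f 68 70 42
f 69 39 40
f 69 40 70
f 70 40 41
f 70 41 42
f 72 71 74
f 72 74 73
f 74 71 75
f 74 75 73
f 75 71 76
f 75 76 73
f 76 71 77
f 76 77 73
f 77 71 78
f 77 78 73
f 78 71 79
f 78 79 73
f 79 71 80
f 79 80 73
f 80 71 81
f 80 81 73
f 81 71 82
f 81 82 73
f 82 71 83
f 82 83 73
f 83 71 84
f 83 84 73
f 84 71 85
f 84 85 73
f 85 71 86
f 85 86 73
f 86 71 72
f 86 72 73



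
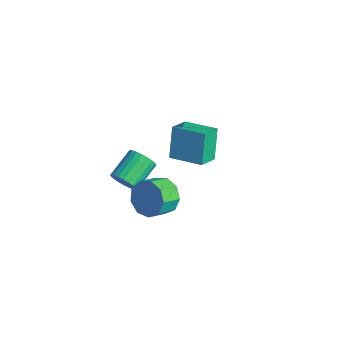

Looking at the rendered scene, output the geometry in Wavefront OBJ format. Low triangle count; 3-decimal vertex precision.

v -2.016 -2.023 -0.167
v -1.63 -2.257 0.565
v -2.239 -0.711 1.38
v -2.624 -0.477 0.647
v -1.386 -2.082 0.416
v -1.995 -0.536 1.23
v -1.238 -1.898 0.178
v -1.847 -0.352 0.992
v -1.208 -1.733 -0.113
v -1.817 -0.187 0.701
v -1.301 -1.612 -0.412
v -1.91 -0.067 0.402
v -1.503 -1.554 -0.674
v -2.111 -0.008 0.141
v -1.782 -1.567 -0.858
v -2.391 -0.021 -0.044
v -2.098 -1.649 -0.937
v -2.707 -0.104 -0.123
v -2.401 -1.789 -0.9
v -3.01 -0.243 -0.085
v -2.645 -1.964 -0.75
v -3.254 -0.418 0.064
v -2.793 -2.148 -0.512
v -3.402 -0.602 0.302
v -2.823 -2.313 -0.221
v -3.432 -0.767 0.593
v -2.73 -2.433 0.078
v -3.339 -0.888 0.892
v -2.529 -2.492 0.339
v -3.137 -0.946 1.154
v -2.249 -2.479 0.524
v -2.858 -0.933 1.338
v -1.933 -2.396 0.603
v -2.542 -0.851 1.417
v -3.626 1.805 -1.459
v -4.315 2.424 0.415
v -4.182 2.991 -2.056
v -4.871 3.61 -0.182
v -1.869 2.79 -1.138
v -2.558 3.409 0.736
v -2.425 3.976 -1.735
v -3.114 4.595 0.139
v 2.634 -2.442 3.147
v 3.256 -2.736 2.301
v 3.507 -3.833 2.868
v 2.886 -3.538 3.713
v 3.669 -2.379 2.809
v 3.92 -3.476 3.376
v 3.598 -2.052 3.475
v 3.849 -3.148 4.041
v 3.076 -1.906 3.987
v 3.327 -3.003 4.554
v 2.348 -2.011 4.106
v 2.599 -3.108 4.673
v 1.753 -2.318 3.776
v 2.004 -3.415 4.343
v 1.571 -2.682 3.152
v 1.822 -3.779 3.719
v 1.887 -2.934 2.525
v 2.138 -4.031 3.092
v 2.552 -2.955 2.189
v 2.803 -4.052 2.756
f 2 1 5
f 2 5 3
f 3 5 6
f 3 6 4
f 5 1 7
f 5 7 6
f 6 7 8
f 6 8 4
f 7 1 9
f 7 9 8
f 8 9 10
f 8 10 4
f 9 1 11
f 9 11 10
f 10 11 12
f 10 12 4
f 11 1 13
f 11 13 12
f 12 13 14
f 12 14 4
f 13 1 15
f 13 15 14
f 14 15 16
f 14 16 4
f 15 1 17
f 15 17 16
f 16 17 18
f 16 18 4
f 17 1 19
f 17 19 18
f 18 19 20
f 18 20 4
f 19 1 21
f 19 21 20
f 20 21 22
f 20 22 4
f 21 1 23
f 21 23 22
f 22 23 24
f 22 24 4
f 23 1 25
f 23 25 24
f 24 25 26
f 24 26 4
f 25 1 27
f 25 27 26
f 26 27 28
f 26 28 4
f 27 1 29
f 27 29 28
f 28 29 30
f 28 30 4
f 29 1 31
f 29 31 30
f 30 31 32
f 30 32 4
f 31 1 33
f 31 33 32
f 32 33 34
f 32 34 4
f 33 1 2
f 33 2 34
f 34 2 3
f 34 3 4
f 36 38 35
f 39 36 35
f 35 38 37
f 37 39 35
f 36 42 38
f 40 36 39
f 40 42 36
f 38 42 37
f 41 39 37
f 37 42 41
f 41 40 39
f 42 40 41
f 44 43 47
f 44 47 45
f 45 47 48
f 45 48 46
f 47 43 49
f 47 49 48
f 48 49 50
f 48 50 46
f 49 43 51
f 49 51 50
f 50 51 52
f 50 52 46
f 51 43 53
f 51 53 52
f 52 53 54
f 52 54 46
f 53 43 55
f 53 55 54
f 54 55 56
f 54 56 46
f 55 43 57
f 55 57 56
f 56 57 58
f 56 58 46
f 57 43 59
f 57 59 58
f 58 59 60
f 58 60 46
f 59 43 61
f 59 61 60
f 60 61 62
f 60 62 46
f 61 43 44
f 61 44 62
f 62 44 45
f 62 45 46



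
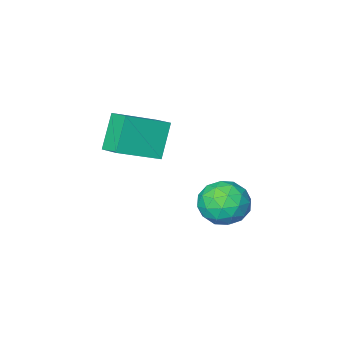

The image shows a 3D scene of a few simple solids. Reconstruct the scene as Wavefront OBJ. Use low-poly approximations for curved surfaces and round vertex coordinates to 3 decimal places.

v 2.202 0.446 -1.892
v 2.758 -0.216 -2.118
v 1.182 -0.524 -1.562
v 1.738 -1.186 -1.788
v 1.9 -0.696 -1.058
v 2.53 -0.097 -1.262
v 1.41 -0.643 -2.418
v 2.04 -0.044 -2.622
v 2.269 -0.889 -2.443
v 2.571 -0.922 -1.603
v 1.369 0.182 -2.077
v 1.671 0.149 -1.237
v 2.57 0.2 -2.034
v 1.37 -0.94 -1.646
v 1.465 -0.652 -1.217
v 1.792 -1.041 -1.35
v 2.436 0.27 -1.531
v 2.763 -0.119 -1.664
v 2.258 -0.401 -1.041
v 1.177 -0.621 -2.016
v 1.504 -1.01 -2.149
v 2.148 0.301 -2.33
v 2.475 -0.088 -2.463
v 1.682 -0.339 -2.639
v 2.609 -0.585 -2.358
v 2.009 -1.155 -2.164
v 1.816 -0.836 -2.534
v 2.187 -0.483 -2.654
v 2.787 -0.604 -1.864
v 2.187 -1.174 -1.67
v 2.282 -0.886 -1.241
v 2.653 -0.534 -1.361
v 2.499 -1 -2.055
v 1.753 0.434 -2.01
v 1.153 -0.136 -1.816
v 1.287 -0.206 -2.319
v 1.658 0.146 -2.439
v 1.931 0.415 -1.516
v 1.331 -0.155 -1.322
v 1.753 -0.257 -1.026
v 2.124 0.096 -1.146
v 1.441 0.26 -1.625
v 2.593 -4.099 -1.635
v 1.968 -4.585 -0.408
v 2.546 -3.237 -1.318
v 1.922 -3.723 -0.091
v 4.118 -4.277 -0.929
v 3.494 -4.763 0.298
v 4.072 -3.415 -0.612
v 3.447 -3.901 0.615
f 1 38 17
f 38 12 41
f 17 41 6
f 38 41 17
f 1 17 13
f 17 6 18
f 13 18 2
f 17 18 13
f 1 13 22
f 13 2 23
f 22 23 8
f 13 23 22
f 1 22 34
f 22 8 37
f 34 37 11
f 22 37 34
f 1 34 38
f 34 11 42
f 38 42 12
f 34 42 38
f 2 18 29
f 18 6 32
f 29 32 10
f 18 32 29
f 6 41 19
f 41 12 40
f 19 40 5
f 41 40 19
f 12 42 39
f 42 11 35
f 39 35 3
f 42 35 39
f 11 37 36
f 37 8 24
f 36 24 7
f 37 24 36
f 8 23 28
f 23 2 25
f 28 25 9
f 23 25 28
f 4 30 16
f 30 10 31
f 16 31 5
f 30 31 16
f 4 16 14
f 16 5 15
f 14 15 3
f 16 15 14
f 4 14 21
f 14 3 20
f 21 20 7
f 14 20 21
f 4 21 26
f 21 7 27
f 26 27 9
f 21 27 26
f 4 26 30
f 26 9 33
f 30 33 10
f 26 33 30
f 5 31 19
f 31 10 32
f 19 32 6
f 31 32 19
f 3 15 39
f 15 5 40
f 39 40 12
f 15 40 39
f 7 20 36
f 20 3 35
f 36 35 11
f 20 35 36
f 9 27 28
f 27 7 24
f 28 24 8
f 27 24 28
f 10 33 29
f 33 9 25
f 29 25 2
f 33 25 29
f 44 46 43
f 47 44 43
f 43 46 45
f 45 47 43
f 44 50 46
f 48 44 47
f 48 50 44
f 46 50 45
f 49 47 45
f 45 50 49
f 49 48 47
f 50 48 49



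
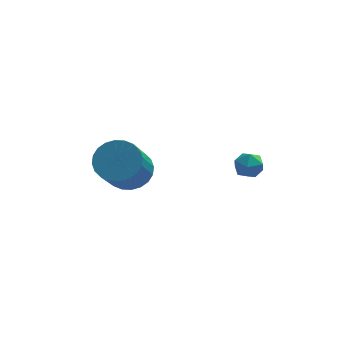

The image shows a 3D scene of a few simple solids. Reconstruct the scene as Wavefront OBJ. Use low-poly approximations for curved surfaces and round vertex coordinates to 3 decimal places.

v 2.642 2.609 0.358
v 3.055 2.119 0.333
v 2.005 2.041 0.947
v 2.418 1.551 0.922
v 2.569 2.081 1.249
v 2.963 2.433 0.885
v 2.097 1.727 0.395
v 2.491 2.079 0.031
v 2.718 1.574 0.356
v 3.01 1.793 0.883
v 2.05 2.367 0.397
v 2.342 2.586 0.924
v -1.759 4.342 -1.111
v -0.88 3.987 -1.17
v -1.342 2.583 0.392
v -2.221 2.938 0.451
v -0.833 4.253 -0.916
v -1.296 2.849 0.645
v -0.927 4.533 -0.692
v -1.39 3.129 0.869
v -1.148 4.784 -0.532
v -1.611 3.38 1.029
v -1.462 4.968 -0.46
v -1.925 3.564 1.101
v -1.821 5.056 -0.487
v -2.284 3.652 1.074
v -2.171 5.036 -0.609
v -2.633 3.632 0.952
v -2.457 4.91 -0.807
v -2.92 3.506 0.754
v -2.638 4.697 -1.052
v -3.1 3.293 0.51
v -2.684 4.431 -1.305
v -3.147 3.027 0.256
v -2.59 4.151 -1.529
v -3.053 2.747 0.032
v -2.369 3.9 -1.689
v -2.832 2.496 -0.128
v -2.055 3.716 -1.761
v -2.518 2.312 -0.2
v -1.696 3.628 -1.734
v -2.159 2.224 -0.173
v -1.347 3.648 -1.612
v -1.809 2.244 -0.051
v -1.06 3.774 -1.414
v -1.523 2.37 0.147
f 1 12 6
f 1 6 2
f 1 2 8
f 1 8 11
f 1 11 12
f 2 6 10
f 6 12 5
f 12 11 3
f 11 8 7
f 8 2 9
f 4 10 5
f 4 5 3
f 4 3 7
f 4 7 9
f 4 9 10
f 5 10 6
f 3 5 12
f 7 3 11
f 9 7 8
f 10 9 2
f 14 13 17
f 14 17 15
f 15 17 18
f 15 18 16
f 17 13 19
f 17 19 18
f 18 19 20
f 18 20 16
f 19 13 21
f 19 21 20
f 20 21 22
f 20 22 16
f 21 13 23
f 21 23 22
f 22 23 24
f 22 24 16
f 23 13 25
f 23 25 24
f 24 25 26
f 24 26 16
f 25 13 27
f 25 27 26
f 26 27 28
f 26 28 16
f 27 13 29
f 27 29 28
f 28 29 30
f 28 30 16
f 29 13 31
f 29 31 30
f 30 31 32
f 30 32 16
f 31 13 33
f 31 33 32
f 32 33 34
f 32 34 16
f 33 13 35
f 33 35 34
f 34 35 36
f 34 36 16
f 35 13 37
f 35 37 36
f 36 37 38
f 36 38 16
f 37 13 39
f 37 39 38
f 38 39 40
f 38 40 16
f 39 13 41
f 39 41 40
f 40 41 42
f 40 42 16
f 41 13 43
f 41 43 42
f 42 43 44
f 42 44 16
f 43 13 45
f 43 45 44
f 44 45 46
f 44 46 16
f 45 13 14
f 45 14 46
f 46 14 15
f 46 15 16



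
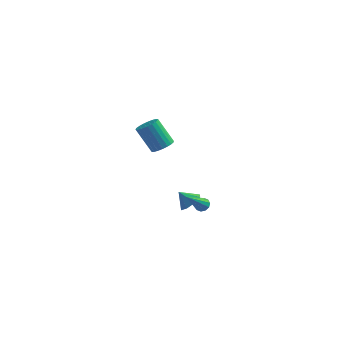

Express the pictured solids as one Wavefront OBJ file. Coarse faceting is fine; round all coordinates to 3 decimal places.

v 1.193 -3.049 3.176
v 1.58 -2.437 3.33
v 0.574 -2.179 4.837
v 0.187 -2.791 4.684
v 1.35 -2.326 3.158
v 0.344 -2.068 4.665
v 1.093 -2.34 2.989
v 0.088 -2.082 4.496
v 0.854 -2.476 2.852
v -0.152 -2.219 4.36
v 0.673 -2.712 2.772
v -0.333 -2.454 4.279
v 0.582 -3.006 2.761
v -0.424 -2.748 4.269
v 0.596 -3.307 2.823
v -0.409 -3.049 4.33
v 0.714 -3.563 2.945
v -0.291 -3.306 4.452
v 0.915 -3.731 3.107
v -0.091 -3.473 4.615
v 1.163 -3.781 3.282
v 0.158 -3.523 4.789
v 1.417 -3.704 3.438
v 0.412 -3.446 4.945
v 1.632 -3.513 3.549
v 0.626 -3.256 5.056
v 1.771 -3.243 3.595
v 0.765 -2.985 5.103
v 1.81 -2.939 3.569
v 0.805 -2.681 5.077
v 1.742 -2.654 3.476
v 0.737 -2.396 4.983
v 1.804 0.759 -4.139
v 2.395 0.782 -3.571
v 1.056 0.781 -3.361
v 2.218 1.355 -3.757
v 1.799 1.579 -4.167
v 1.383 1.322 -4.56
v 1.213 0.736 -4.707
v 1.39 0.163 -4.521
v 1.81 -0.06 -4.111
v 2.226 0.196 -3.718
v 2.827 -0.284 -3.436
v 3.285 -0.255 -3.213
v 2.213 -1.556 -2.004
v 3.102 -0.029 -3.091
v 2.815 0.099 -3.1
v 2.531 0.081 -3.237
v 2.361 -0.077 -3.451
v 2.369 -0.314 -3.658
v 2.551 -0.54 -3.78
v 2.839 -0.668 -3.771
v 3.122 -0.65 -3.634
v 3.292 -0.492 -3.421
f 2 1 5
f 2 5 3
f 3 5 6
f 3 6 4
f 5 1 7
f 5 7 6
f 6 7 8
f 6 8 4
f 7 1 9
f 7 9 8
f 8 9 10
f 8 10 4
f 9 1 11
f 9 11 10
f 10 11 12
f 10 12 4
f 11 1 13
f 11 13 12
f 12 13 14
f 12 14 4
f 13 1 15
f 13 15 14
f 14 15 16
f 14 16 4
f 15 1 17
f 15 17 16
f 16 17 18
f 16 18 4
f 17 1 19
f 17 19 18
f 18 19 20
f 18 20 4
f 19 1 21
f 19 21 20
f 20 21 22
f 20 22 4
f 21 1 23
f 21 23 22
f 22 23 24
f 22 24 4
f 23 1 25
f 23 25 24
f 24 25 26
f 24 26 4
f 25 1 27
f 25 27 26
f 26 27 28
f 26 28 4
f 27 1 29
f 27 29 28
f 28 29 30
f 28 30 4
f 29 1 31
f 29 31 30
f 30 31 32
f 30 32 4
f 31 1 2
f 31 2 32
f 32 2 3
f 32 3 4
f 34 33 36
f 34 36 35
f 36 33 37
f 36 37 35
f 37 33 38
f 37 38 35
f 38 33 39
f 38 39 35
f 39 33 40
f 39 40 35
f 40 33 41
f 40 41 35
f 41 33 42
f 41 42 35
f 42 33 34
f 42 34 35
f 44 43 46
f 44 46 45
f 46 43 47
f 46 47 45
f 47 43 48
f 47 48 45
f 48 43 49
f 48 49 45
f 49 43 50
f 49 50 45
f 50 43 51
f 50 51 45
f 51 43 52
f 51 52 45
f 52 43 53
f 52 53 45
f 53 43 54
f 53 54 45
f 54 43 44
f 54 44 45



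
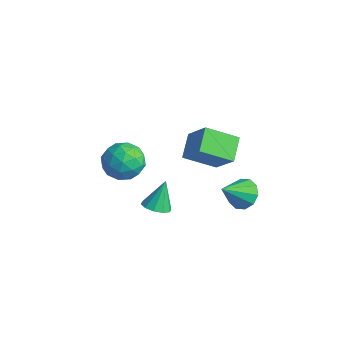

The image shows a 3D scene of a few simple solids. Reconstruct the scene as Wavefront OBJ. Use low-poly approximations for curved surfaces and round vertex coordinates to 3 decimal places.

v 0.58 2.22 -1.465
v 1.424 2.583 -1.097
v 0.68 0.78 -0.275
v 0.961 2.817 -0.773
v 0.352 2.824 -0.714
v -0.17 2.6 -0.942
v -0.405 2.23 -1.369
v -0.264 1.857 -1.833
v 0.199 1.622 -2.156
v 0.808 1.616 -2.215
v 1.33 1.84 -1.988
v 1.565 2.209 -1.56
v 0.807 -3.271 0.361
v 1.36 -3.763 0.665
v 0.593 -2.549 1.919
v 1.589 -3.355 0.508
v 1.52 -2.914 0.294
v 1.179 -2.61 0.106
v 0.695 -2.558 0.016
v 0.255 -2.779 0.057
v 0.025 -3.187 0.215
v 0.094 -3.628 0.428
v 0.436 -3.932 0.616
v 0.919 -3.984 0.707
v -3.044 0.817 -0.404
v -3.992 1.82 0.426
v -2.189 2.416 -1.361
v -3.137 3.419 -0.531
v -1.603 0.941 1.091
v -2.551 1.944 1.921
v -0.748 2.54 0.134
v -1.696 3.543 0.964
v -2.054 -3.221 2.767
v -1.146 -3.015 3.539
v -1.194 -4.885 2.201
v -0.286 -4.679 2.973
v -1.387 -4.951 3.393
v -1.918 -3.923 3.743
v -0.422 -3.977 1.997
v -0.953 -2.949 2.347
v -0.137 -3.482 3.063
v -0.734 -4.083 3.926
v -1.606 -3.817 1.814
v -2.203 -4.418 2.677
v -1.675 -2.972 3.203
v -0.665 -4.928 2.537
v -1.311 -5.088 2.785
v -0.778 -4.967 3.238
v -2.129 -3.506 3.323
v -1.596 -3.384 3.776
v -1.737 -4.522 3.691
v -0.744 -4.516 1.964
v -0.211 -4.394 2.417
v -1.562 -2.933 2.502
v -1.029 -2.812 2.955
v -0.603 -3.378 2.049
v -0.549 -3.125 3.376
v -0.044 -4.103 3.044
v -0.123 -3.691 2.47
v -0.436 -3.087 2.676
v -0.9 -3.479 3.884
v -0.394 -4.457 3.551
v -1.041 -4.617 3.798
v -1.353 -4.012 4.004
v -0.307 -3.753 3.604
v -1.946 -3.443 2.189
v -1.44 -4.421 1.856
v -0.987 -3.888 1.736
v -1.299 -3.283 1.942
v -2.296 -3.797 2.696
v -1.791 -4.775 2.364
v -1.904 -4.813 3.064
v -2.217 -4.209 3.27
v -2.033 -4.147 2.136
f 2 1 4
f 2 4 3
f 4 1 5
f 4 5 3
f 5 1 6
f 5 6 3
f 6 1 7
f 6 7 3
f 7 1 8
f 7 8 3
f 8 1 9
f 8 9 3
f 9 1 10
f 9 10 3
f 10 1 11
f 10 11 3
f 11 1 12
f 11 12 3
f 12 1 2
f 12 2 3
f 14 13 16
f 14 16 15
f 16 13 17
f 16 17 15
f 17 13 18
f 17 18 15
f 18 13 19
f 18 19 15
f 19 13 20
f 19 20 15
f 20 13 21
f 20 21 15
f 21 13 22
f 21 22 15
f 22 13 23
f 22 23 15
f 23 13 24
f 23 24 15
f 24 13 14
f 24 14 15
f 26 28 25
f 29 26 25
f 25 28 27
f 27 29 25
f 26 32 28
f 30 26 29
f 30 32 26
f 28 32 27
f 31 29 27
f 27 32 31
f 31 30 29
f 32 30 31
f 33 70 49
f 70 44 73
f 49 73 38
f 70 73 49
f 33 49 45
f 49 38 50
f 45 50 34
f 49 50 45
f 33 45 54
f 45 34 55
f 54 55 40
f 45 55 54
f 33 54 66
f 54 40 69
f 66 69 43
f 54 69 66
f 33 66 70
f 66 43 74
f 70 74 44
f 66 74 70
f 34 50 61
f 50 38 64
f 61 64 42
f 50 64 61
f 38 73 51
f 73 44 72
f 51 72 37
f 73 72 51
f 44 74 71
f 74 43 67
f 71 67 35
f 74 67 71
f 43 69 68
f 69 40 56
f 68 56 39
f 69 56 68
f 40 55 60
f 55 34 57
f 60 57 41
f 55 57 60
f 36 62 48
f 62 42 63
f 48 63 37
f 62 63 48
f 36 48 46
f 48 37 47
f 46 47 35
f 48 47 46
f 36 46 53
f 46 35 52
f 53 52 39
f 46 52 53
f 36 53 58
f 53 39 59
f 58 59 41
f 53 59 58
f 36 58 62
f 58 41 65
f 62 65 42
f 58 65 62
f 37 63 51
f 63 42 64
f 51 64 38
f 63 64 51
f 35 47 71
f 47 37 72
f 71 72 44
f 47 72 71
f 39 52 68
f 52 35 67
f 68 67 43
f 52 67 68
f 41 59 60
f 59 39 56
f 60 56 40
f 59 56 60
f 42 65 61
f 65 41 57
f 61 57 34
f 65 57 61



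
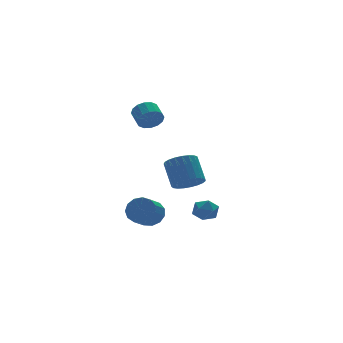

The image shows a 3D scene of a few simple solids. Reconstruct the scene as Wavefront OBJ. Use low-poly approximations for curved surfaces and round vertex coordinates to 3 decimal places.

v -0.387 -2.161 -4.234
v 0.315 -1.575 -4.215
v 0.505 -3.245 -3.765
v 1.207 -2.659 -3.746
v 0.524 -2.575 -3.143
v -0.027 -1.905 -3.433
v 0.847 -2.915 -4.547
v 0.296 -2.245 -4.837
v 1.078 -2.041 -4.408
v 0.878 -1.83 -3.541
v -0.058 -2.99 -4.439
v -0.258 -2.779 -3.572
v -1.544 -3.784 -0.938
v -1.039 -4.512 -0.374
v -0.891 -3.284 1.081
v -1.396 -2.556 0.518
v -0.71 -4.31 -0.578
v -0.561 -3.082 0.877
v -0.525 -4.018 -0.844
v -0.376 -2.789 0.611
v -0.516 -3.685 -1.126
v -0.368 -2.456 0.329
v -0.685 -3.369 -1.376
v -0.537 -2.14 0.079
v -1.003 -3.125 -1.549
v -0.855 -1.896 -0.094
v -1.414 -2.995 -1.617
v -1.266 -1.766 -0.162
v -1.848 -3.001 -1.568
v -1.7 -1.773 -0.113
v -2.229 -3.143 -1.409
v -2.081 -1.915 0.046
v -2.492 -3.396 -1.169
v -2.344 -2.167 0.286
v -2.591 -3.716 -0.889
v -2.443 -2.487 0.566
v -2.509 -4.048 -0.617
v -2.36 -2.819 0.838
v -2.26 -4.334 -0.401
v -2.112 -3.105 1.054
v -1.887 -4.525 -0.277
v -1.739 -3.297 1.178
v -1.455 -4.588 -0.268
v -1.307 -3.36 1.187
v -2.77 -1.301 3.725
v -2.532 -1.675 4.474
v -2.373 -0.672 4.924
v -2.61 -0.299 4.175
v -2.15 -1.63 4.24
v -1.991 -0.628 4.689
v -1.934 -1.498 3.868
v -1.775 -0.495 4.317
v -1.942 -1.313 3.457
v -1.783 -0.31 3.906
v -2.172 -1.124 3.119
v -2.013 -0.122 3.568
v -2.562 -0.983 2.943
v -2.402 0.019 3.392
v -3.007 -0.928 2.976
v -2.848 0.075 3.426
v -3.389 -0.972 3.211
v -3.23 0.03 3.66
v -3.605 -1.105 3.583
v -3.446 -0.102 4.032
v -3.597 -1.29 3.994
v -3.438 -0.287 4.443
v -3.367 -1.478 4.332
v -3.208 -0.476 4.781
v -2.978 -1.619 4.508
v -2.818 -0.617 4.957
v -2.57 -0.82 -4.235
v -2.223 -0.448 -3.362
v -3.263 -1.188 -2.633
v -3.61 -1.56 -3.505
v -2.615 -0.08 -3.548
v -3.655 -0.82 -2.819
v -2.993 0.053 -3.953
v -4.033 -0.687 -3.224
v -3.236 -0.092 -4.446
v -4.277 -0.831 -3.717
v -3.268 -0.467 -4.873
v -4.309 -1.207 -4.144
v -3.078 -0.955 -5.097
v -4.119 -1.694 -4.368
v -2.727 -1.399 -5.047
v -3.767 -2.139 -4.318
v -2.326 -1.66 -4.739
v -3.366 -2.4 -4.01
v -2.002 -1.655 -4.271
v -3.042 -2.394 -3.542
v -1.859 -1.384 -3.791
v -2.899 -2.124 -3.062
v -1.941 -0.934 -3.453
v -2.981 -1.674 -2.724
f 1 12 6
f 1 6 2
f 1 2 8
f 1 8 11
f 1 11 12
f 2 6 10
f 6 12 5
f 12 11 3
f 11 8 7
f 8 2 9
f 4 10 5
f 4 5 3
f 4 3 7
f 4 7 9
f 4 9 10
f 5 10 6
f 3 5 12
f 7 3 11
f 9 7 8
f 10 9 2
f 14 13 17
f 14 17 15
f 15 17 18
f 15 18 16
f 17 13 19
f 17 19 18
f 18 19 20
f 18 20 16
f 19 13 21
f 19 21 20
f 20 21 22
f 20 22 16
f 21 13 23
f 21 23 22
f 22 23 24
f 22 24 16
f 23 13 25
f 23 25 24
f 24 25 26
f 24 26 16
f 25 13 27
f 25 27 26
f 26 27 28
f 26 28 16
f 27 13 29
f 27 29 28
f 28 29 30
f 28 30 16
f 29 13 31
f 29 31 30
f 30 31 32
f 30 32 16
f 31 13 33
f 31 33 32
f 32 33 34
f 32 34 16
f 33 13 35
f 33 35 34
f 34 35 36
f 34 36 16
f 35 13 37
f 35 37 36
f 36 37 38
f 36 38 16
f 37 13 39
f 37 39 38
f 38 39 40
f 38 40 16
f 39 13 41
f 39 41 40
f 40 41 42
f 40 42 16
f 41 13 43
f 41 43 42
f 42 43 44
f 42 44 16
f 43 13 14
f 43 14 44
f 44 14 15
f 44 15 16
f 46 45 49
f 46 49 47
f 47 49 50
f 47 50 48
f 49 45 51
f 49 51 50
f 50 51 52
f 50 52 48
f 51 45 53
f 51 53 52
f 52 53 54
f 52 54 48
f 53 45 55
f 53 55 54
f 54 55 56
f 54 56 48
f 55 45 57
f 55 57 56
f 56 57 58
f 56 58 48
f 57 45 59
f 57 59 58
f 58 59 60
f 58 60 48
f 59 45 61
f 59 61 60
f 60 61 62
f 60 62 48
f 61 45 63
f 61 63 62
f 62 63 64
f 62 64 48
f 63 45 65
f 63 65 64
f 64 65 66
f 64 66 48
f 65 45 67
f 65 67 66
f 66 67 68
f 66 68 48
f 67 45 69
f 67 69 68
f 68 69 70
f 68 70 48
f 69 45 46
f 69 46 70
f 70 46 47
f 70 47 48
f 72 71 75
f 72 75 73
f 73 75 76
f 73 76 74
f 75 71 77
f 75 77 76
f 76 77 78
f 76 78 74
f 77 71 79
f 77 79 78
f 78 79 80
f 78 80 74
f 79 71 81
f 79 81 80
f 80 81 82
f 80 82 74
f 81 71 83
f 81 83 82
f 82 83 84
f 82 84 74
f 83 71 85
f 83 85 84
f 84 85 86
f 84 86 74
f 85 71 87
f 85 87 86
f 86 87 88
f 86 88 74
f 87 71 89
f 87 89 88
f 88 89 90
f 88 90 74
f 89 71 91
f 89 91 90
f 90 91 92
f 90 92 74
f 91 71 93
f 91 93 92
f 92 93 94
f 92 94 74
f 93 71 72
f 93 72 94
f 94 72 73
f 94 73 74



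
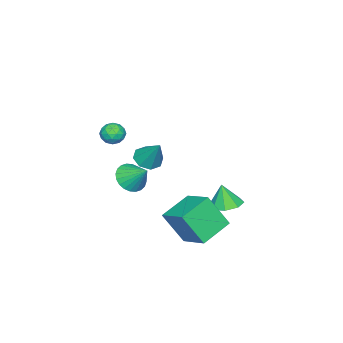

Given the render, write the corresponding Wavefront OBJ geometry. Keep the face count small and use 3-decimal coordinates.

v 0.14 -1.555 0.162
v 0.969 -1.593 -0.064
v 0.6 -0.525 1.678
v 0.661 -1.073 -0.324
v 0.048 -0.835 -0.299
v -0.511 -1.019 -0.005
v -0.689 -1.517 0.387
v -0.381 -2.037 0.647
v 0.232 -2.275 0.623
v 0.792 -2.091 0.328
v -0.164 -2.839 -1.924
v 0.559 -2.469 -2.508
v 0.064 -1.661 -0.896
v 0.246 -2.285 -2.649
v -0.13 -2.185 -2.68
v -0.511 -2.184 -2.596
v -0.839 -2.284 -2.41
v -1.065 -2.467 -2.15
v -1.153 -2.707 -1.855
v -1.091 -2.967 -1.571
v -0.888 -3.208 -1.341
v -0.574 -3.392 -1.199
v -0.198 -3.492 -1.168
v 0.183 -3.493 -1.252
v 0.511 -3.394 -1.439
v 0.736 -3.21 -1.699
v 0.825 -2.97 -1.993
v 0.762 -2.71 -2.277
v 3.128 -1.359 3.224
v 3.554 -0.857 3.53
v 3.606 -2.183 3.91
v 4.032 -1.681 4.216
v 3.317 -1.674 4.339
v 3.022 -1.165 3.915
v 4.138 -1.875 3.525
v 3.843 -1.366 3.101
v 4.178 -1.176 3.716
v 3.671 -1.052 4.219
v 3.489 -1.988 3.221
v 2.982 -1.864 3.724
v 3.299 -1.036 3.317
v 3.861 -2.004 4.123
v 3.441 -2 4.196
v 3.691 -1.705 4.375
v 2.986 -1.217 3.543
v 3.236 -0.922 3.723
v 3.097 -1.402 4.199
v 3.924 -2.118 3.717
v 4.174 -1.823 3.897
v 3.469 -1.335 3.065
v 3.719 -1.04 3.244
v 4.063 -1.638 3.241
v 3.916 -0.928 3.606
v 4.197 -1.413 4.009
v 4.26 -1.527 3.603
v 4.086 -1.227 3.354
v 3.618 -0.855 3.902
v 3.899 -1.34 4.305
v 3.479 -1.336 4.377
v 3.305 -1.036 4.128
v 3.985 -1.043 4.011
v 3.261 -1.7 3.135
v 3.542 -2.185 3.538
v 3.855 -2.004 3.312
v 3.681 -1.704 3.063
v 2.963 -1.627 3.431
v 3.244 -2.112 3.834
v 3.074 -1.813 4.086
v 2.9 -1.513 3.837
v 3.175 -1.997 3.429
v -0.064 2.105 -3.717
v 0.347 1.025 -1.857
v 0.664 3.754 -2.921
v 1.075 2.674 -1.061
v 1.765 1.626 -4.399
v 2.176 0.546 -2.539
v 2.493 3.275 -3.603
v 2.904 2.195 -1.743
v -3.203 1.377 -4.293
v -2.257 1.061 -4.366
v -3.197 1.063 -2.847
v -2.305 1.808 -4.204
v -2.88 2.302 -4.094
v -3.643 2.254 -4.101
v -4.149 1.693 -4.22
v -4.101 0.946 -4.382
v -3.527 0.452 -4.492
v -2.763 0.5 -4.486
f 2 1 4
f 2 4 3
f 4 1 5
f 4 5 3
f 5 1 6
f 5 6 3
f 6 1 7
f 6 7 3
f 7 1 8
f 7 8 3
f 8 1 9
f 8 9 3
f 9 1 10
f 9 10 3
f 10 1 2
f 10 2 3
f 12 11 14
f 12 14 13
f 14 11 15
f 14 15 13
f 15 11 16
f 15 16 13
f 16 11 17
f 16 17 13
f 17 11 18
f 17 18 13
f 18 11 19
f 18 19 13
f 19 11 20
f 19 20 13
f 20 11 21
f 20 21 13
f 21 11 22
f 21 22 13
f 22 11 23
f 22 23 13
f 23 11 24
f 23 24 13
f 24 11 25
f 24 25 13
f 25 11 26
f 25 26 13
f 26 11 27
f 26 27 13
f 27 11 28
f 27 28 13
f 28 11 12
f 28 12 13
f 29 66 45
f 66 40 69
f 45 69 34
f 66 69 45
f 29 45 41
f 45 34 46
f 41 46 30
f 45 46 41
f 29 41 50
f 41 30 51
f 50 51 36
f 41 51 50
f 29 50 62
f 50 36 65
f 62 65 39
f 50 65 62
f 29 62 66
f 62 39 70
f 66 70 40
f 62 70 66
f 30 46 57
f 46 34 60
f 57 60 38
f 46 60 57
f 34 69 47
f 69 40 68
f 47 68 33
f 69 68 47
f 40 70 67
f 70 39 63
f 67 63 31
f 70 63 67
f 39 65 64
f 65 36 52
f 64 52 35
f 65 52 64
f 36 51 56
f 51 30 53
f 56 53 37
f 51 53 56
f 32 58 44
f 58 38 59
f 44 59 33
f 58 59 44
f 32 44 42
f 44 33 43
f 42 43 31
f 44 43 42
f 32 42 49
f 42 31 48
f 49 48 35
f 42 48 49
f 32 49 54
f 49 35 55
f 54 55 37
f 49 55 54
f 32 54 58
f 54 37 61
f 58 61 38
f 54 61 58
f 33 59 47
f 59 38 60
f 47 60 34
f 59 60 47
f 31 43 67
f 43 33 68
f 67 68 40
f 43 68 67
f 35 48 64
f 48 31 63
f 64 63 39
f 48 63 64
f 37 55 56
f 55 35 52
f 56 52 36
f 55 52 56
f 38 61 57
f 61 37 53
f 57 53 30
f 61 53 57
f 72 74 71
f 75 72 71
f 71 74 73
f 73 75 71
f 72 78 74
f 76 72 75
f 76 78 72
f 74 78 73
f 77 75 73
f 73 78 77
f 77 76 75
f 78 76 77
f 80 79 82
f 80 82 81
f 82 79 83
f 82 83 81
f 83 79 84
f 83 84 81
f 84 79 85
f 84 85 81
f 85 79 86
f 85 86 81
f 86 79 87
f 86 87 81
f 87 79 88
f 87 88 81
f 88 79 80
f 88 80 81

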